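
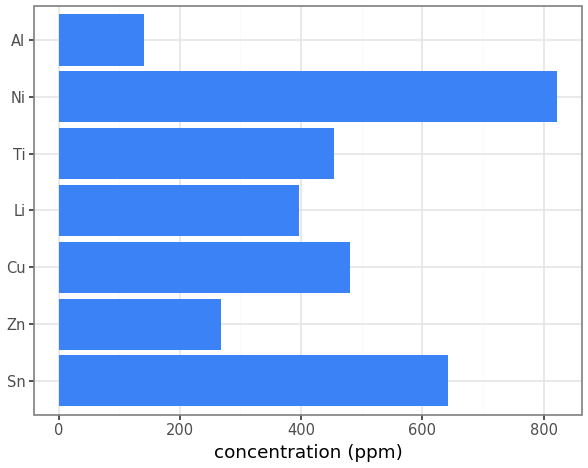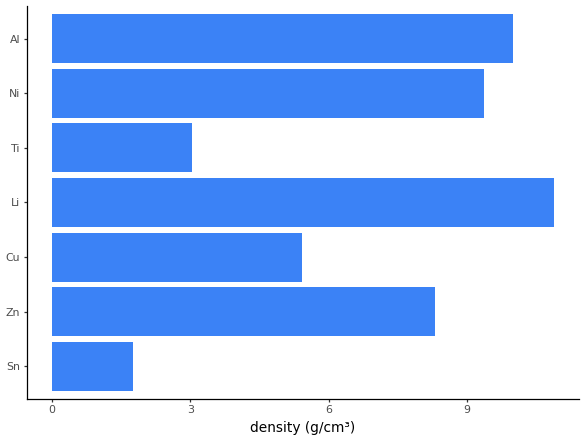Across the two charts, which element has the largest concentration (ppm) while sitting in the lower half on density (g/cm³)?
Chart 2 median density (g/cm³) ≈ 8; below-median elements: Sn, Cu, Ti. Among those, Sn has the highest concentration (ppm) (≈ 600).

Sn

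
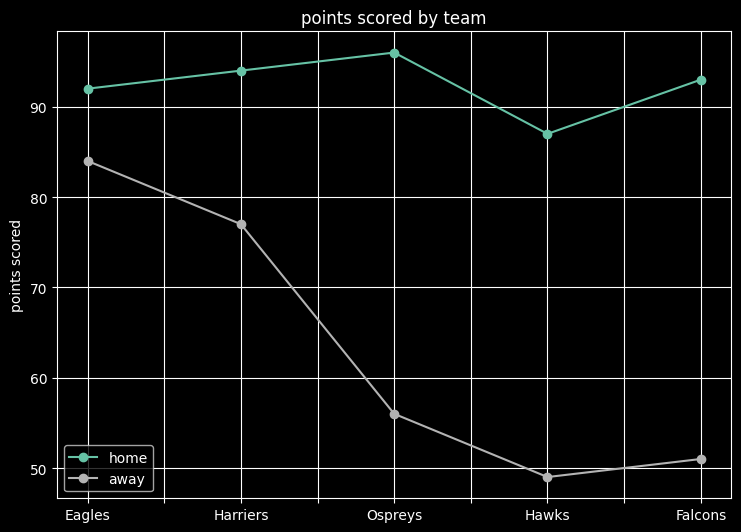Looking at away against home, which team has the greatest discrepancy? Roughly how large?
Falcons: away ≈ 50, home ≈ 95 → gap ≈ 45. Next-largest (Ospreys) is only ≈ 40.

Falcons, ≈ 45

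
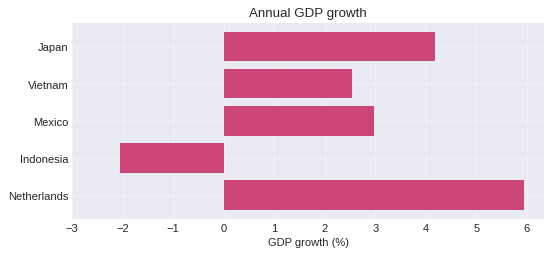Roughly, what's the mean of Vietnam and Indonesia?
(3 + -2) / 2 ≈ 0.

≈ 0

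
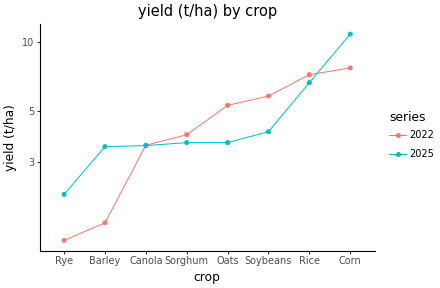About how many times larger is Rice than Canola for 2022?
Rice ≈ 7, Canola ≈ 4; 7/4 ≈ 1.75.

≈ 1.75×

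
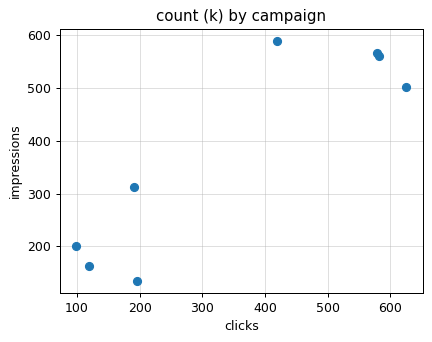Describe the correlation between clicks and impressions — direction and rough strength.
Points are positively correlated; strong (|r| ≈ 0.9).

positive, strong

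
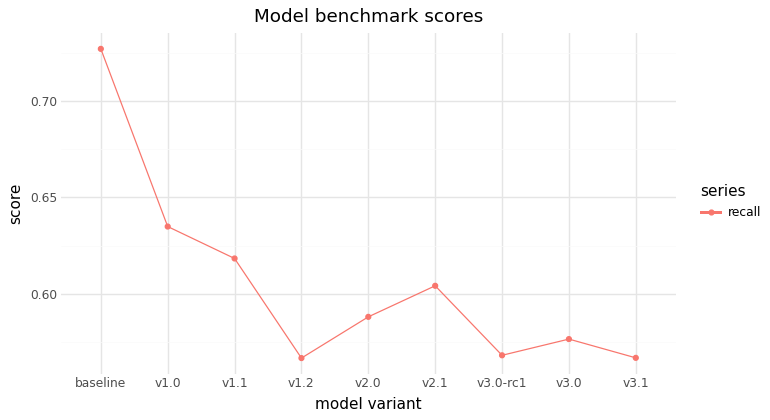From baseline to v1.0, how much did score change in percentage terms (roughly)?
baseline ≈ 0.72, v1.0 ≈ 0.64; (0.64 − 0.72) / 0.72 ≈ -11.1%.

≈ -11.1%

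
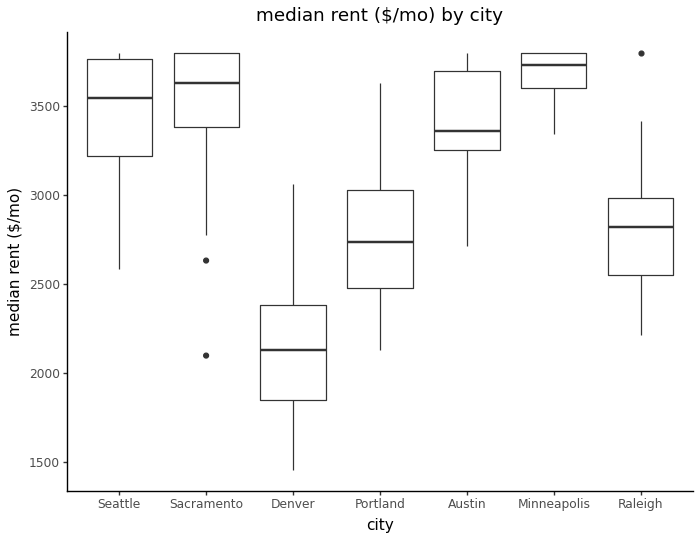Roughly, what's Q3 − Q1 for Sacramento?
≈ 400

Q3 ≈ 3800, Q1 ≈ 3400; IQR ≈ 400.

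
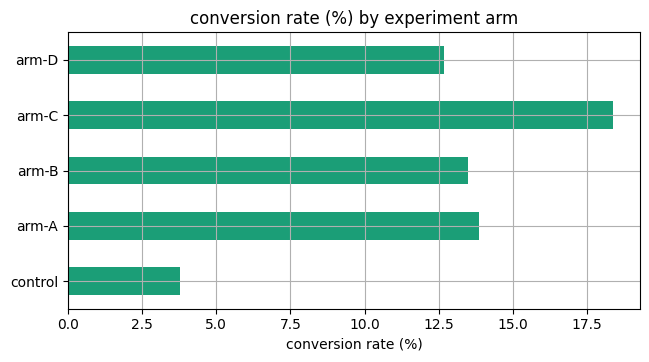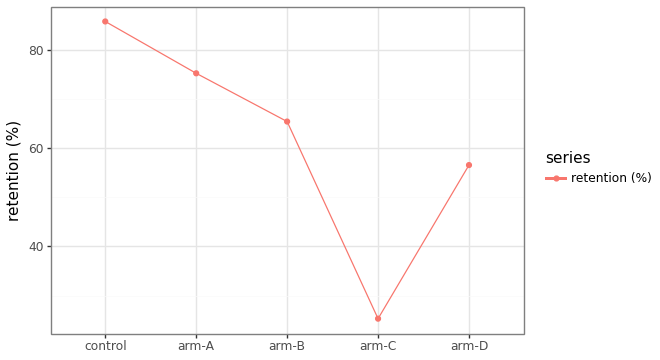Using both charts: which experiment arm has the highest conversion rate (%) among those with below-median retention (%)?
Chart 2 median retention (%) ≈ 70; below-median experiment arms: arm-C, arm-D. Among those, arm-C has the highest conversion rate (%) (≈ 18).

arm-C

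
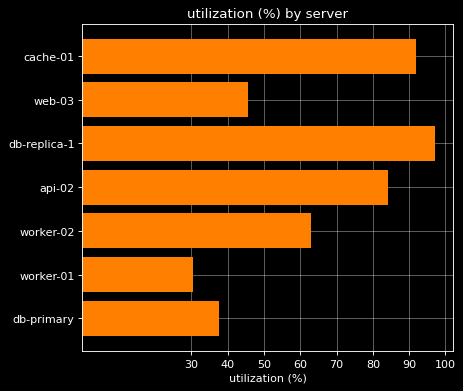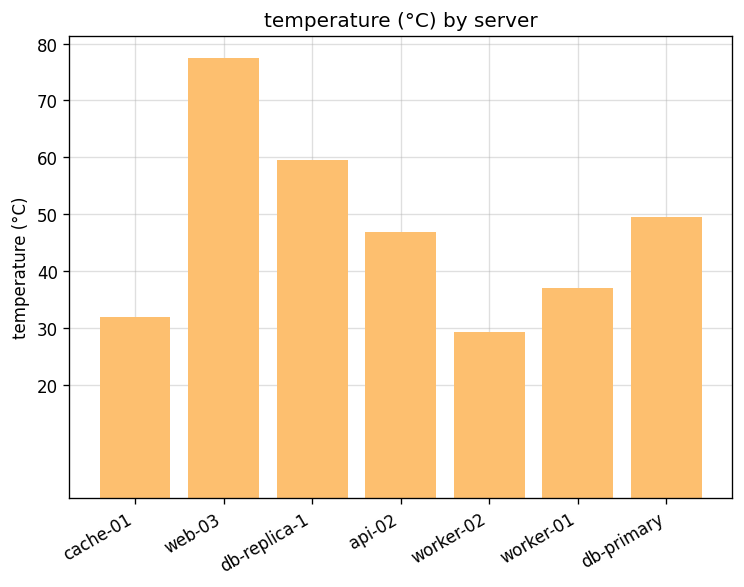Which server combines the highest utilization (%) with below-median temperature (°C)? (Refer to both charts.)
cache-01

Chart 2 median temperature (°C) ≈ 50; below-median servers: cache-01, worker-02, worker-01. Among those, cache-01 has the highest utilization (%) (≈ 90).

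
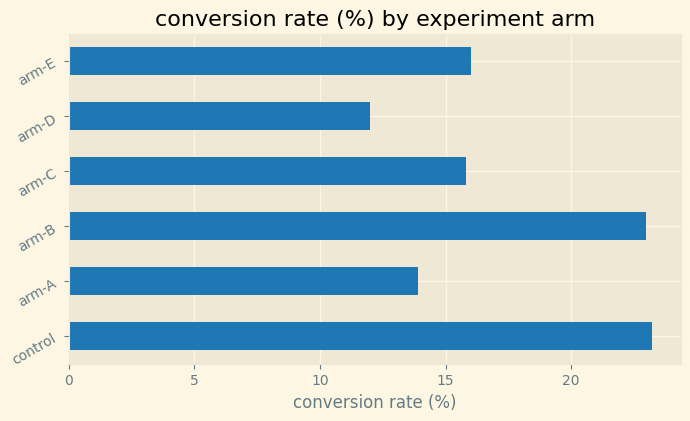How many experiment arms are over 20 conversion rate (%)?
Above 20: control, arm-B.

2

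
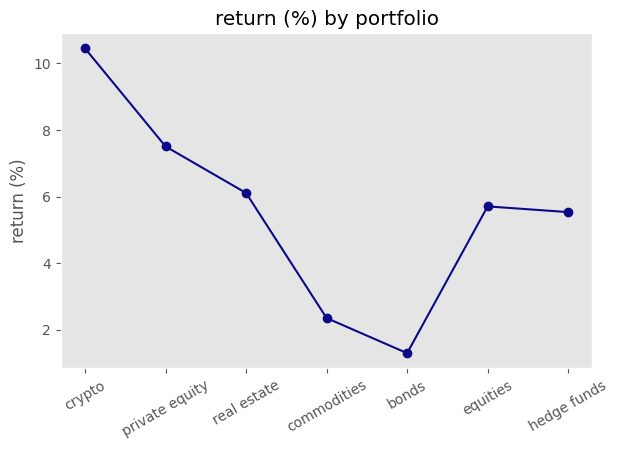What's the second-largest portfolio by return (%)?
private equity

Top 3: crypto ≈ 10, private equity ≈ 8, real estate ≈ 6.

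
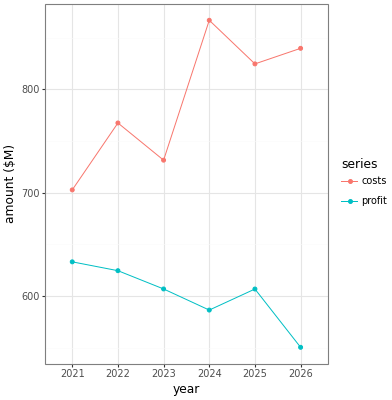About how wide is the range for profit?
Max 2021 ≈ 650, min 2026 ≈ 550; range ≈ 100.

≈ 100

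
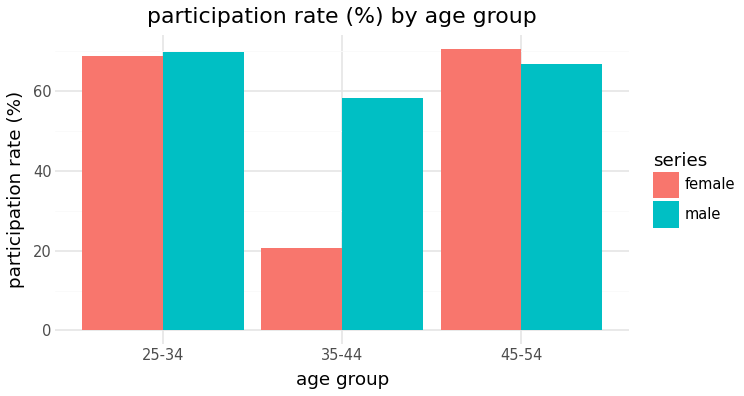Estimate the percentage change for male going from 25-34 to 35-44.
25-34 ≈ 70, 35-44 ≈ 60; (60 − 70) / 70 ≈ -14.3%.

≈ -14.3%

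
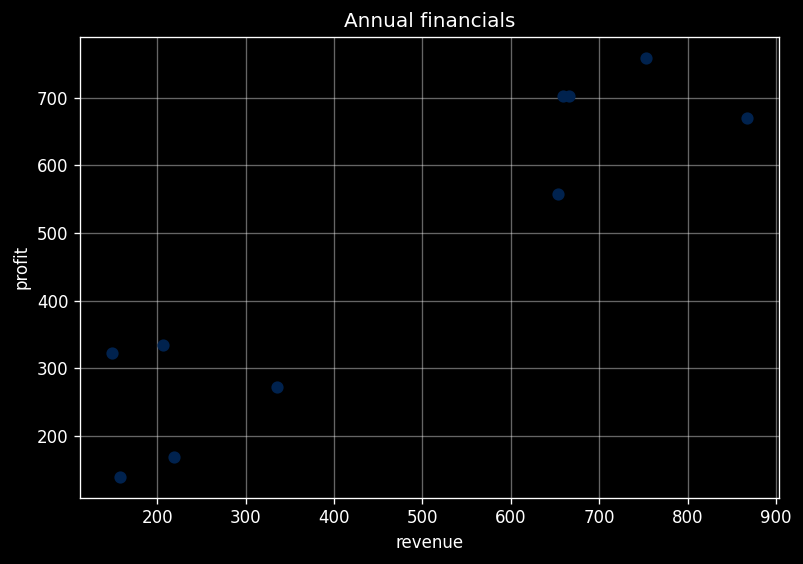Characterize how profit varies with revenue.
positive, strong

Points are positively correlated; strong (|r| ≈ 0.9).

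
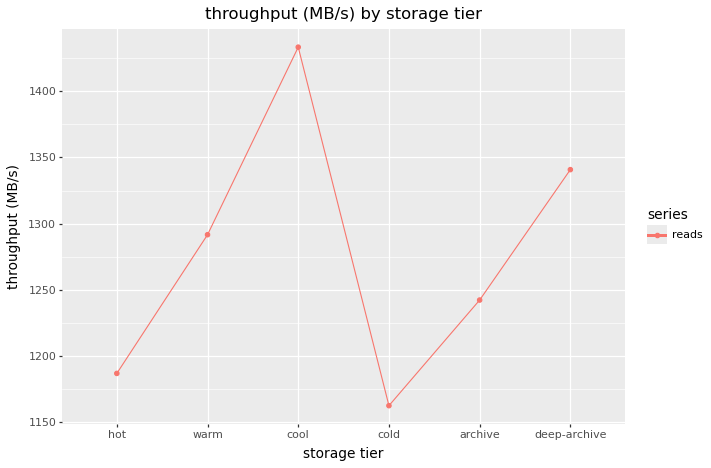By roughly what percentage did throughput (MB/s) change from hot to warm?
hot ≈ 1175, warm ≈ 1300; (1300 − 1175) / 1175 ≈ +10.6%.

≈ +10.6%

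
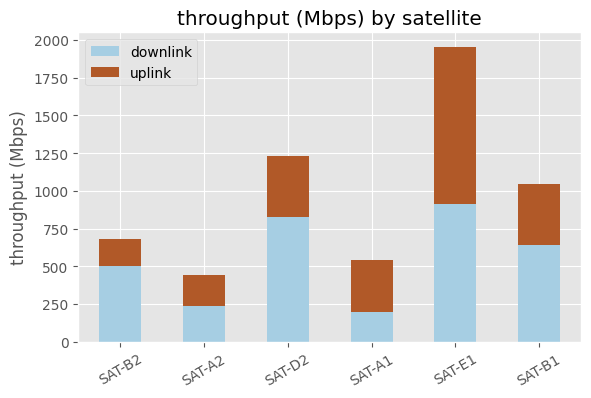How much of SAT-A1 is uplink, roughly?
uplink top ≈ 600, bottom ≈ 200; segment ≈ 400.

≈ 400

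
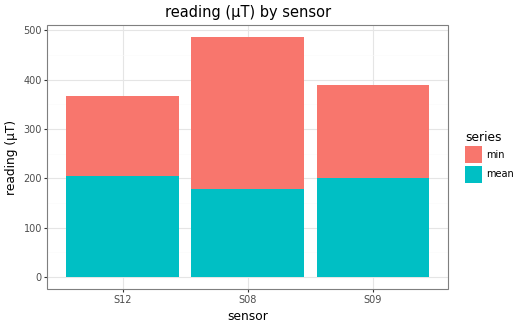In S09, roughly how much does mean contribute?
mean top ≈ 200, bottom ≈ 0; segment ≈ 200.

≈ 200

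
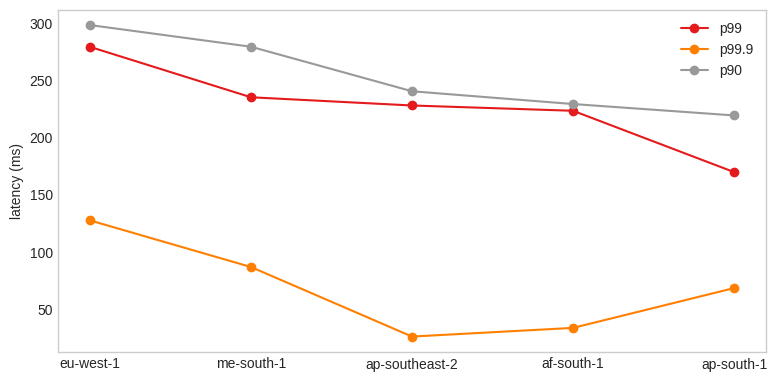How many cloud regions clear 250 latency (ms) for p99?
1

Above 250: eu-west-1.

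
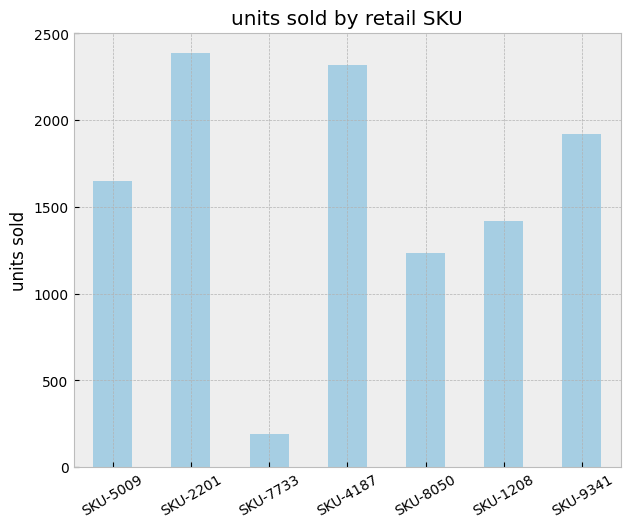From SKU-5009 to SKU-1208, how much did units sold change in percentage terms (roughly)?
SKU-5009 ≈ 1600, SKU-1208 ≈ 1400; (1400 − 1600) / 1600 ≈ -12.5%.

≈ -12.5%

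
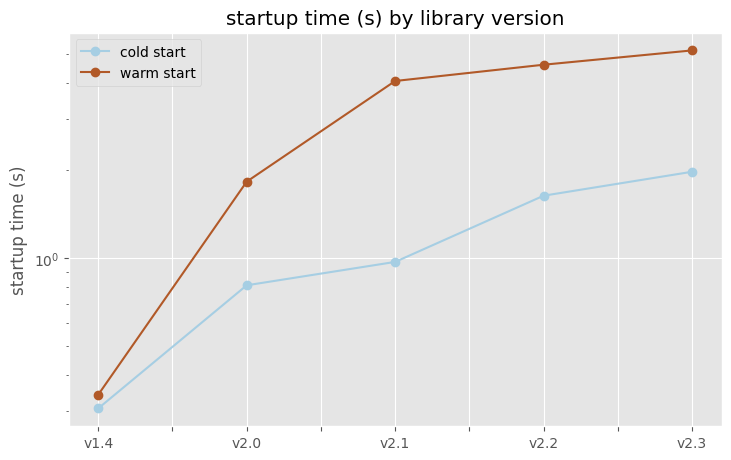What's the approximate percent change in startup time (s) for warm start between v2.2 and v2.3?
v2.2 ≈ 4.5, v2.3 ≈ 5.0; (5.0 − 4.5) / 4.5 ≈ +11.1%.

≈ +11.1%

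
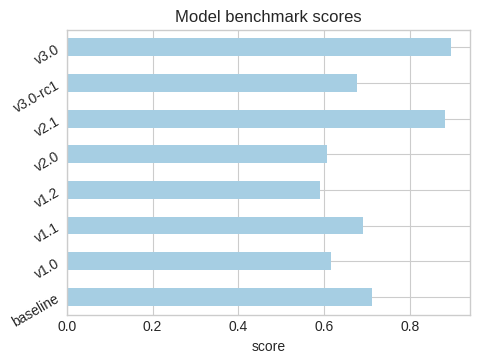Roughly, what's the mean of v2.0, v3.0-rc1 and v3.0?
≈ 0.73

(0.6 + 0.7 + 0.9) / 3 ≈ 0.73.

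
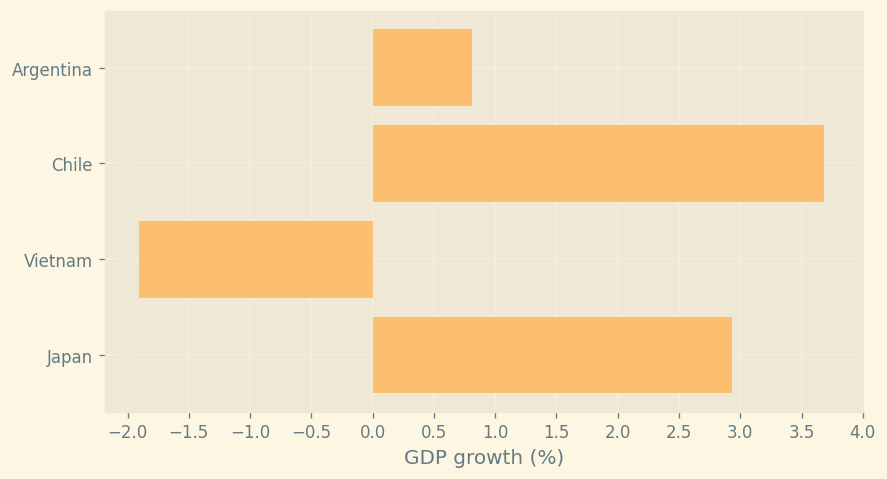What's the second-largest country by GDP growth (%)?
Top 3: Chile ≈ 3.5, Japan ≈ 3.0, Argentina ≈ 1.0.

Japan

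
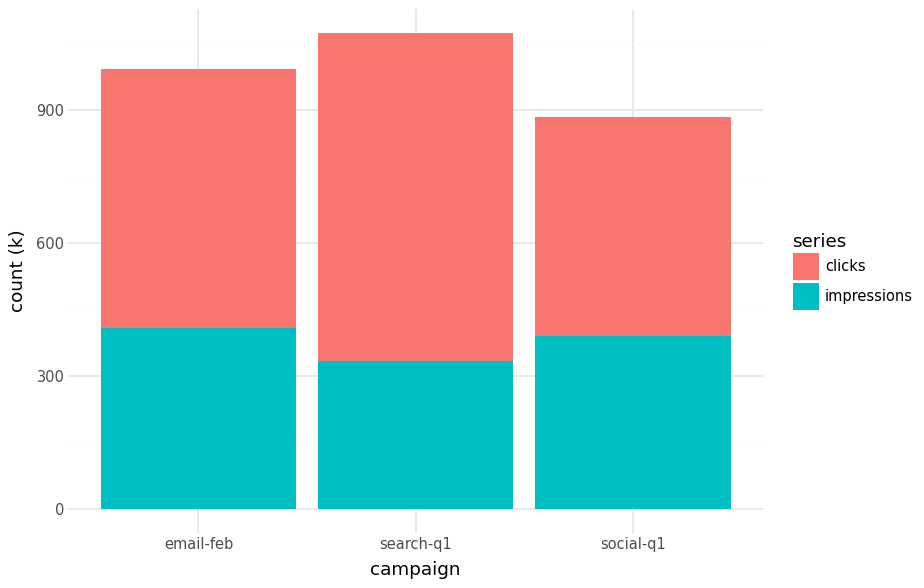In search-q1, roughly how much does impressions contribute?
≈ 300

impressions top ≈ 300, bottom ≈ 0; segment ≈ 300.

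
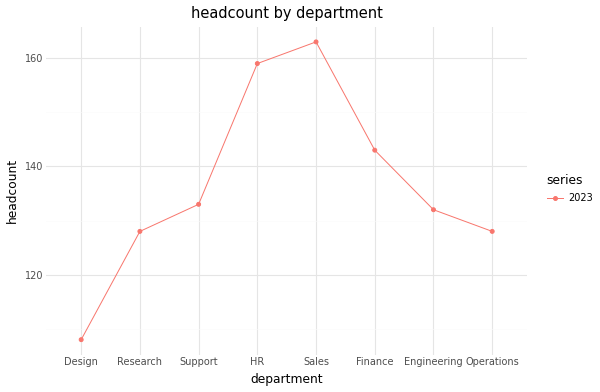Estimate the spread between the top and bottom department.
≈ 55

Max Sales ≈ 165, min Design ≈ 110; range ≈ 55.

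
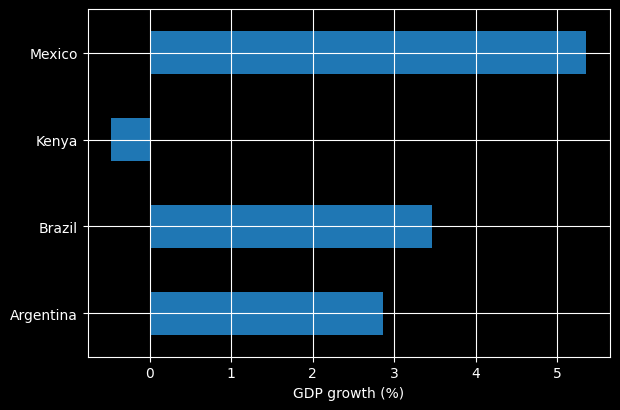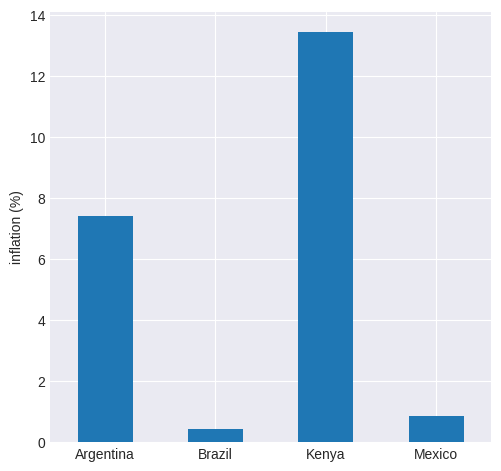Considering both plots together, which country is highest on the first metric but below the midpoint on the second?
Chart 2 median inflation (%) ≈ 4; below-median countries: Brazil, Mexico. Among those, Mexico has the highest GDP growth (%) (≈ 5.5).

Mexico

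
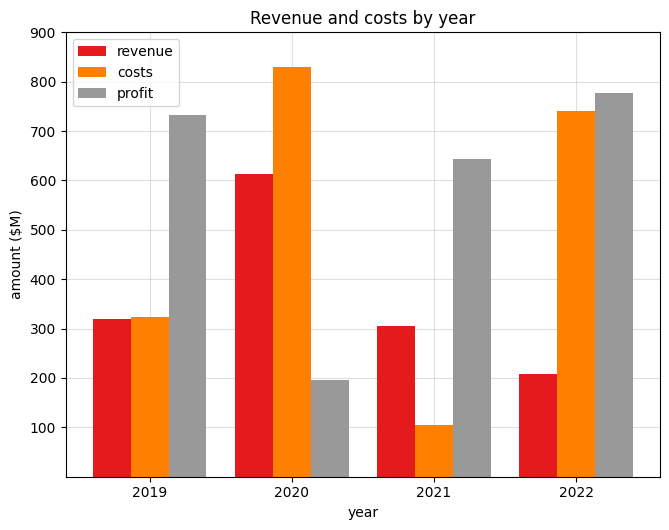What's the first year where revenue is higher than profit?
2019: revenue ≈ 300 vs profit ≈ 700 (not yet); 2020: revenue ≈ 600 vs profit ≈ 200 (first crossover).

2020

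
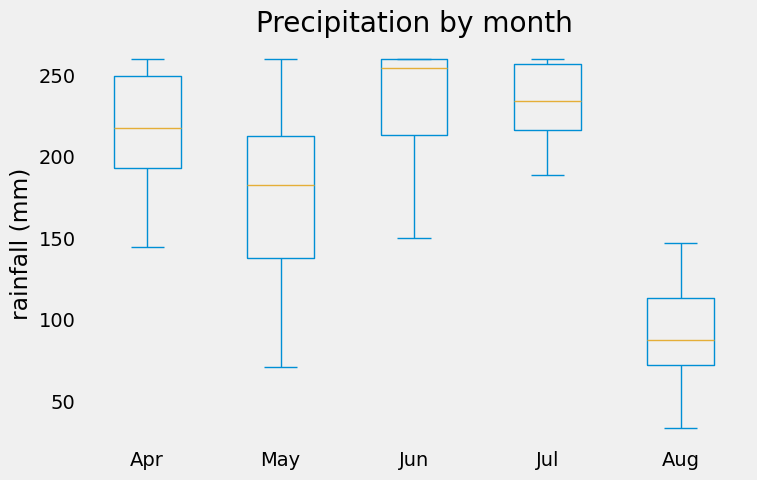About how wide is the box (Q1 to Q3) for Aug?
≈ 40

Q3 ≈ 120, Q1 ≈ 80; IQR ≈ 40.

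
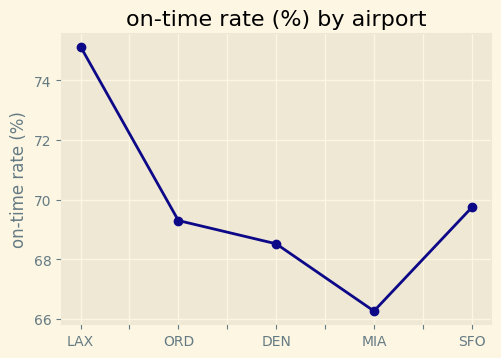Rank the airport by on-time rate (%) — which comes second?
SFO

Top 3: LAX ≈ 75, SFO ≈ 70, ORD ≈ 69.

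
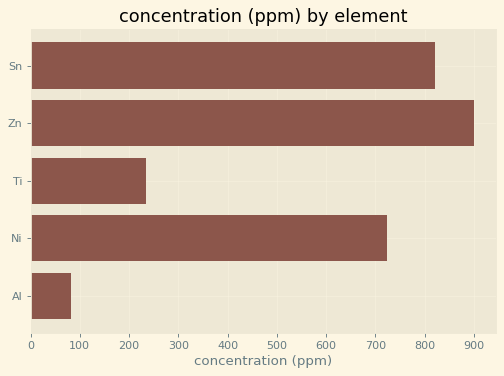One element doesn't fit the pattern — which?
Al ≈ 100; the rest sit between ≈ 200 and ≈ 900.

Al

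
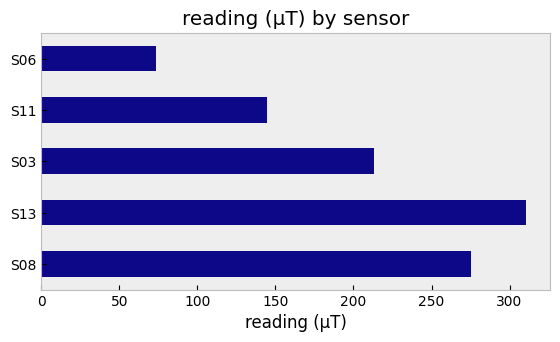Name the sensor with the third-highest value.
Top 4: S13 ≈ 300, S08 ≈ 250, S03 ≈ 200, S11 ≈ 150.

S03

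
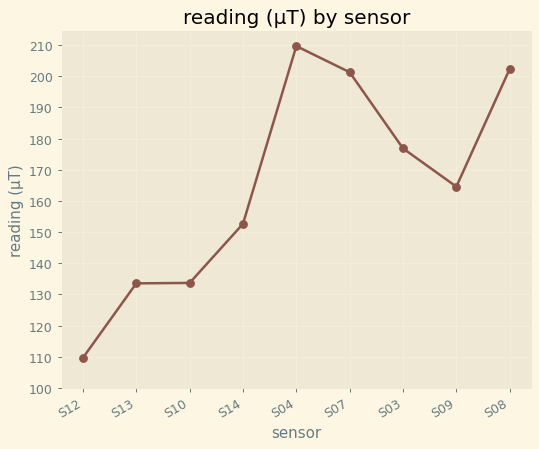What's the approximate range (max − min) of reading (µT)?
≈ 100

Max S04 ≈ 210, min S12 ≈ 110; range ≈ 100.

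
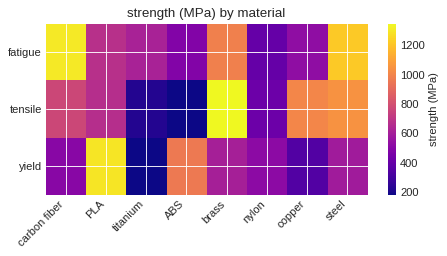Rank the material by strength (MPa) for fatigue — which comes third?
Top 4 for fatigue: carbon fiber ≈ 1300, steel ≈ 1200, brass ≈ 1000, PLA ≈ 700.

brass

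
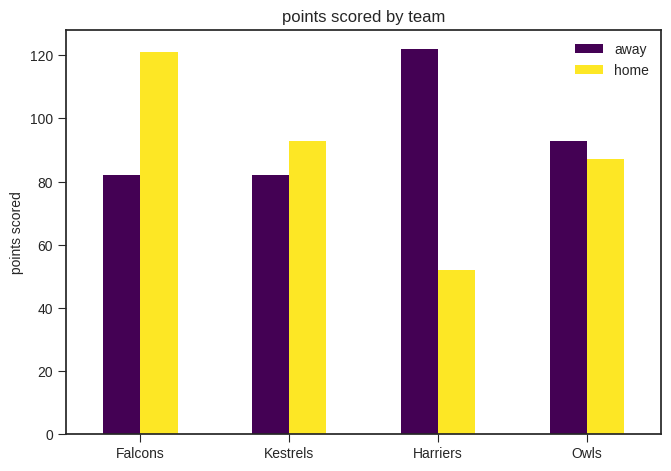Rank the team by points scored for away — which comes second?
Top 3 for away: Harriers ≈ 120, Owls ≈ 100, Kestrels ≈ 80.

Owls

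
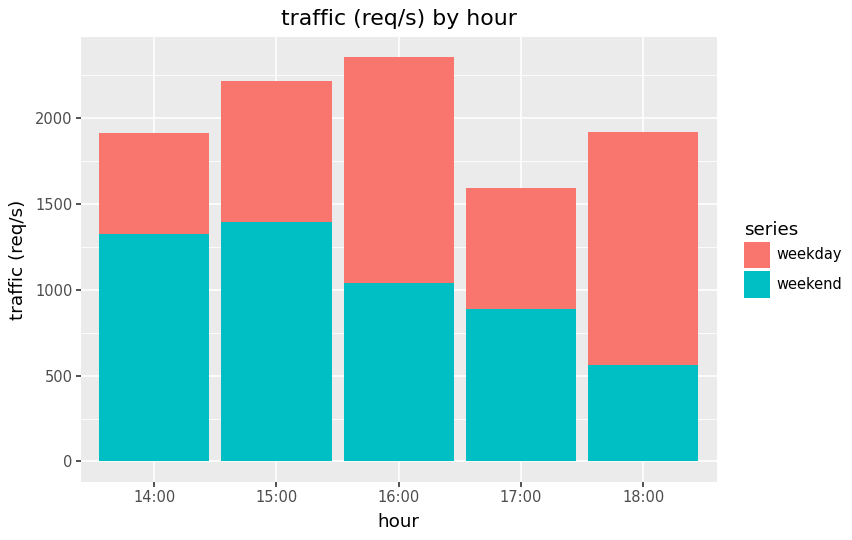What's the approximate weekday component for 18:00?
weekday top ≈ 2000, bottom ≈ 600; segment ≈ 1400.

≈ 1400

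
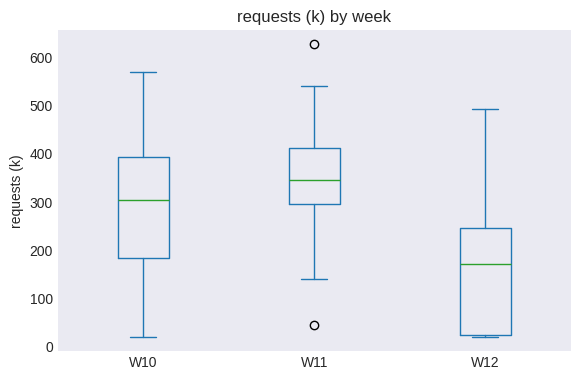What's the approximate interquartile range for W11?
≈ 120

Q3 ≈ 420, Q1 ≈ 300; IQR ≈ 120.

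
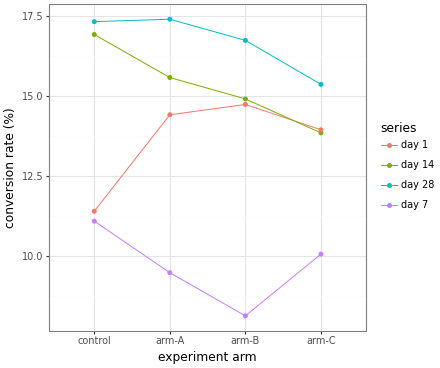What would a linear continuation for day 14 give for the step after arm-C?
Last three: 16, 15, 14 → slope ≈ -1/step → next ≈ 13.

≈ 13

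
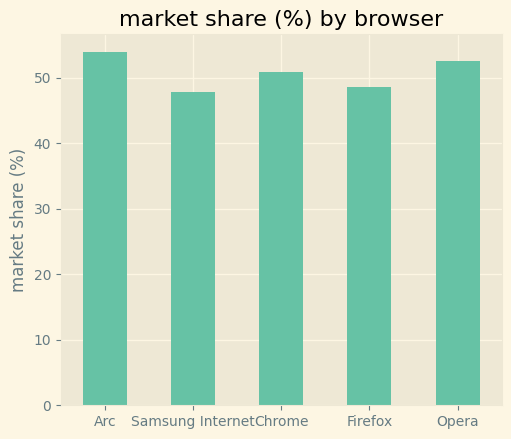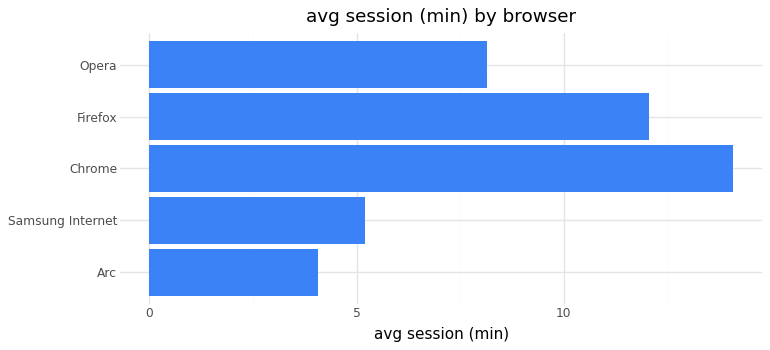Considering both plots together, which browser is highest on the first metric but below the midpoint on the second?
Chart 2 median avg session (min) ≈ 8; below-median browsers: Arc, Samsung Internet. Among those, Arc has the highest market share (%) (≈ 55).

Arc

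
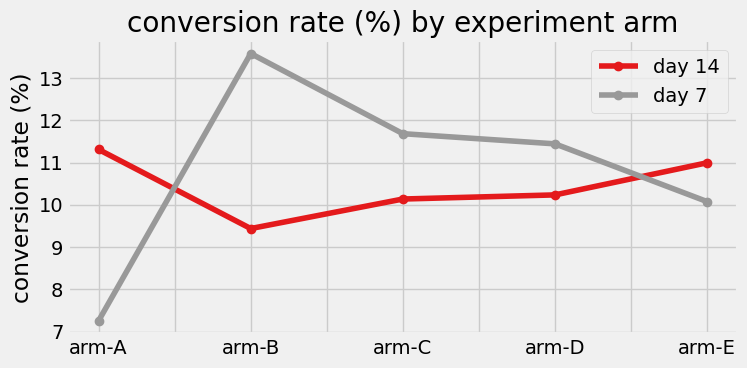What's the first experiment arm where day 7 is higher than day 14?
arm-B

arm-A: day 7 ≈ 7 vs day 14 ≈ 11 (not yet); arm-B: day 7 ≈ 14 vs day 14 ≈ 9 (first crossover).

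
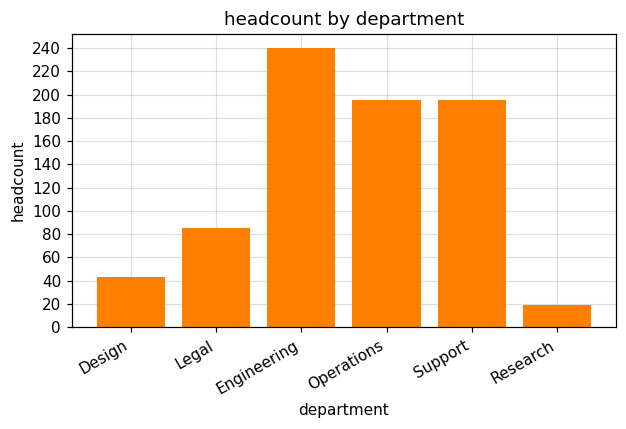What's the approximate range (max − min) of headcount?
≈ 220

Max Engineering ≈ 240, min Research ≈ 20; range ≈ 220.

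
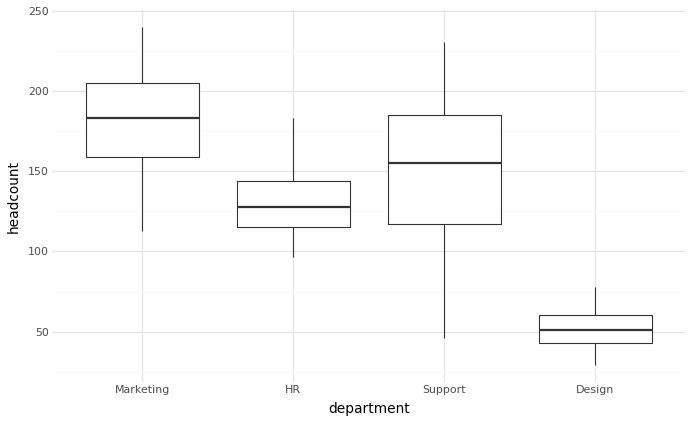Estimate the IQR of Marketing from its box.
Q3 ≈ 200, Q1 ≈ 160; IQR ≈ 40.

≈ 40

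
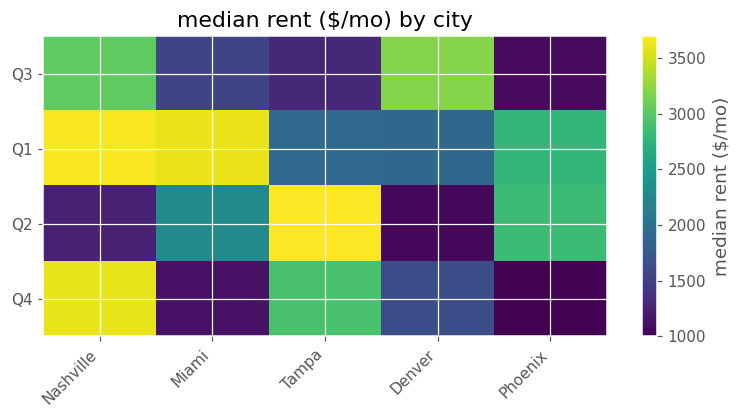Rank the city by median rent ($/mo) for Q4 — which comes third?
Top 4 for Q4: Nashville ≈ 3500, Tampa ≈ 3000, Denver ≈ 1500, Miami ≈ 1000.

Denver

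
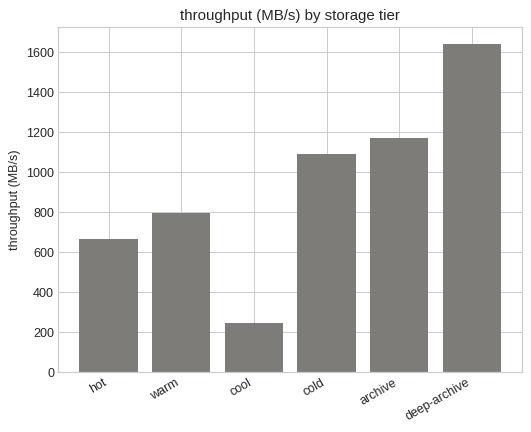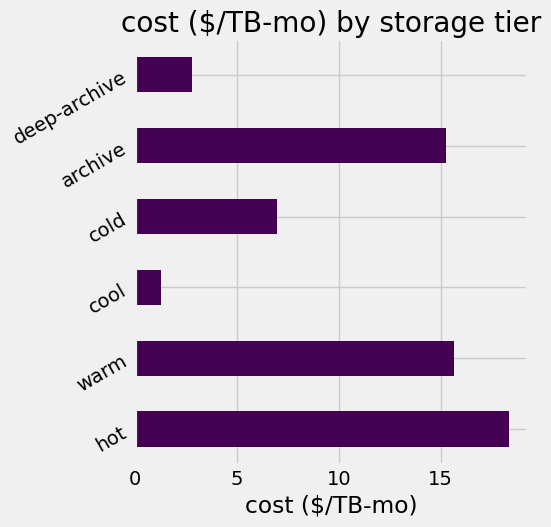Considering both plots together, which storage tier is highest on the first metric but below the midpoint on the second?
deep-archive

Chart 2 median cost ($/TB-mo) ≈ 12; below-median storage tiers: cool, cold, deep-archive. Among those, deep-archive has the highest throughput (MB/s) (≈ 1600).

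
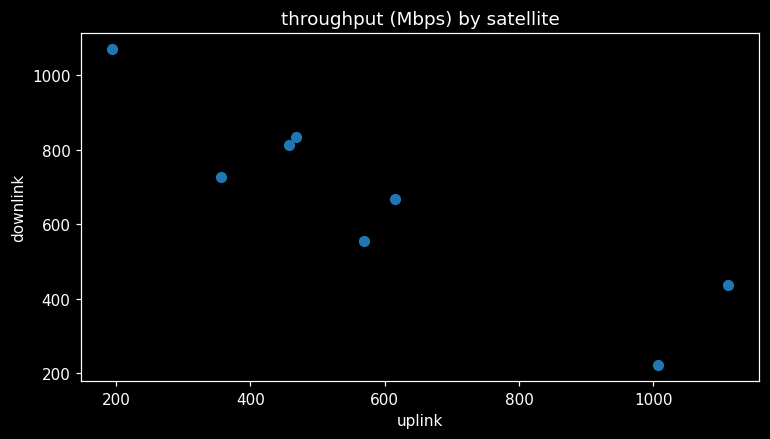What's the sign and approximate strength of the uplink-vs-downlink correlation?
Points are negatively correlated; strong (|r| ≈ 0.9).

negative, strong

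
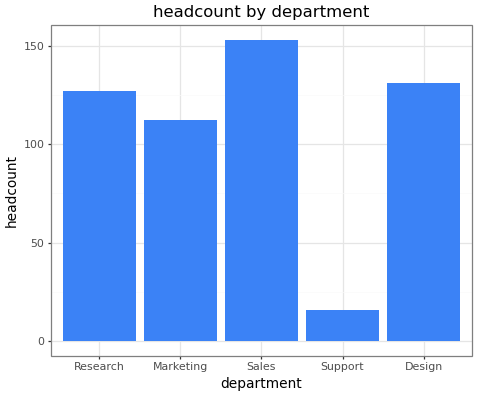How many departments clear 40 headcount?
Above 40: Research, Marketing, Sales, Design.

4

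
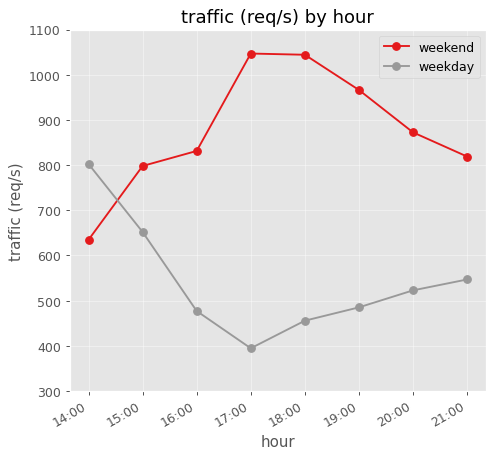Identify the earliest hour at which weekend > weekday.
15:00

14:00: weekend ≈ 600 vs weekday ≈ 800 (not yet); 15:00: weekend ≈ 800 vs weekday ≈ 700 (first crossover).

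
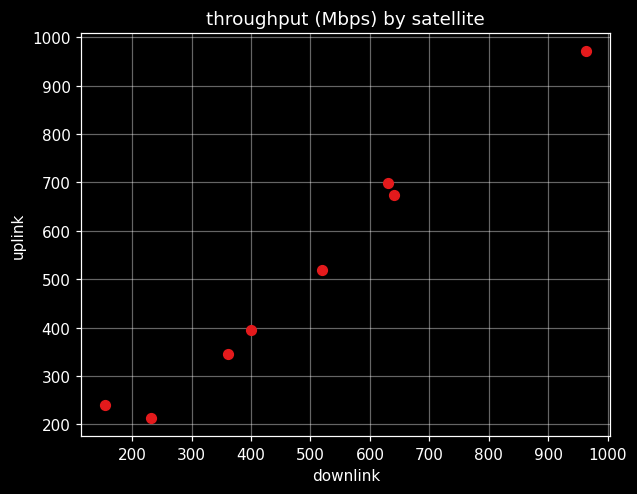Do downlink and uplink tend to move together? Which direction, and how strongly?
positive, strong

Points are positively correlated; strong (|r| ≈ 1.0).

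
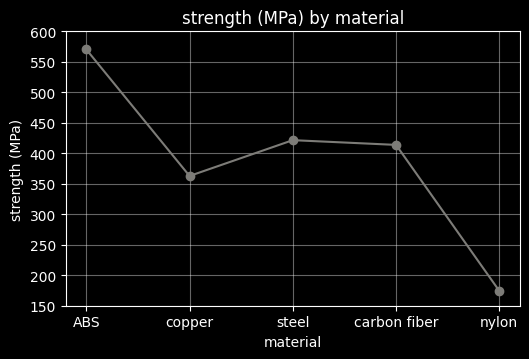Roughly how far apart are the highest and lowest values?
Max ABS ≈ 550, min nylon ≈ 150; range ≈ 400.

≈ 400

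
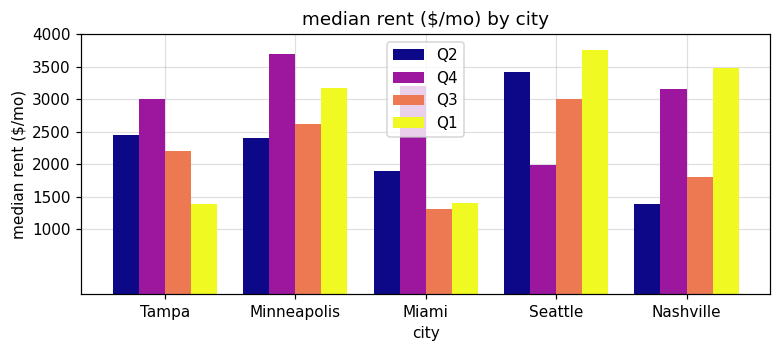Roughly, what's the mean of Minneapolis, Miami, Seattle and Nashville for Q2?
(2500 + 2000 + 3500 + 1500) / 4 ≈ 2375.

≈ 2375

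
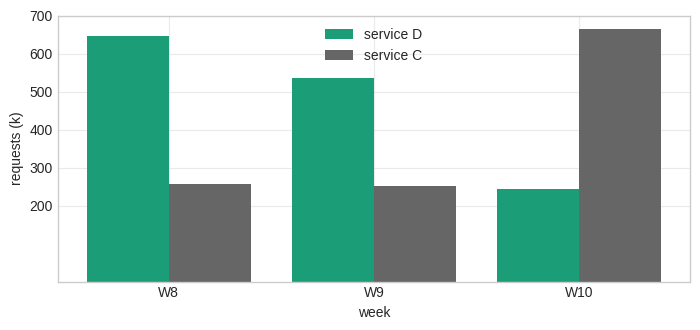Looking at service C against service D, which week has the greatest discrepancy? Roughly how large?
W10, ≈ 500 k

W10: service C ≈ 700, service D ≈ 200 → gap ≈ 500. Next-largest (W8) is only ≈ 300.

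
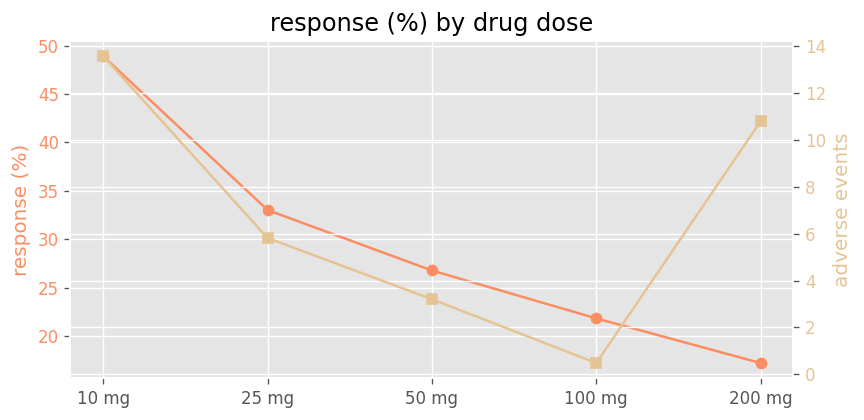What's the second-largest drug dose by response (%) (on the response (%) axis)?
25 mg

Top 3 (on the response (%) axis): 10 mg ≈ 50, 25 mg ≈ 35, 50 mg ≈ 25.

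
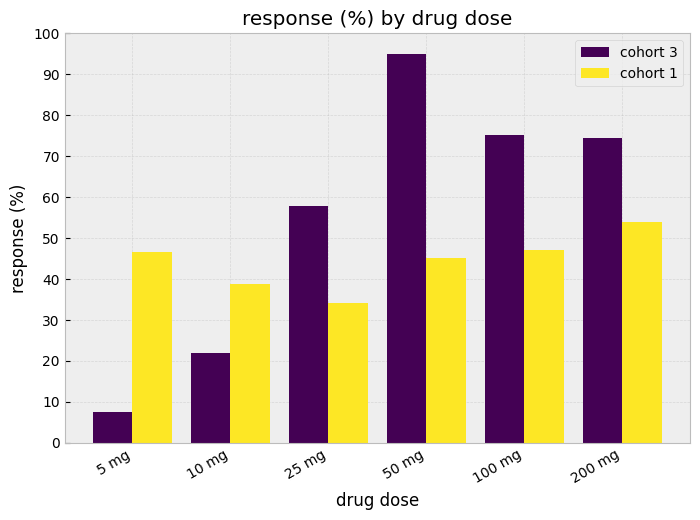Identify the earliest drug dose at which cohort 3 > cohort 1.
25 mg

10 mg: cohort 3 ≈ 20 vs cohort 1 ≈ 40 (not yet); 25 mg: cohort 3 ≈ 60 vs cohort 1 ≈ 30 (first crossover).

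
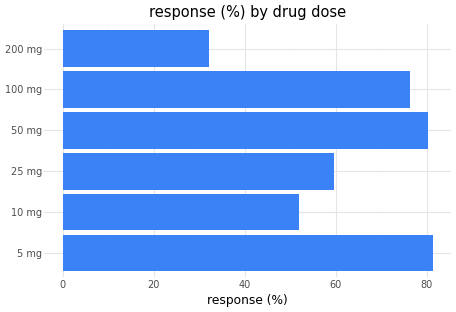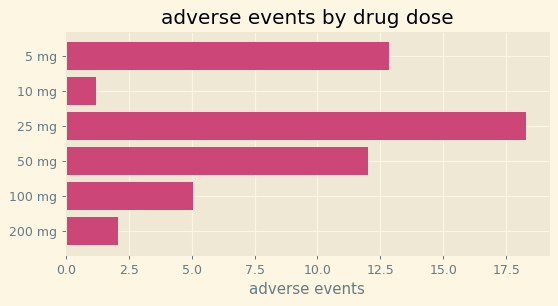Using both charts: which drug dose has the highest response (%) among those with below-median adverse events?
100 mg

Chart 2 median adverse events ≈ 8; below-median drug doses: 10 mg, 100 mg, 200 mg. Among those, 100 mg has the highest response (%) (≈ 80).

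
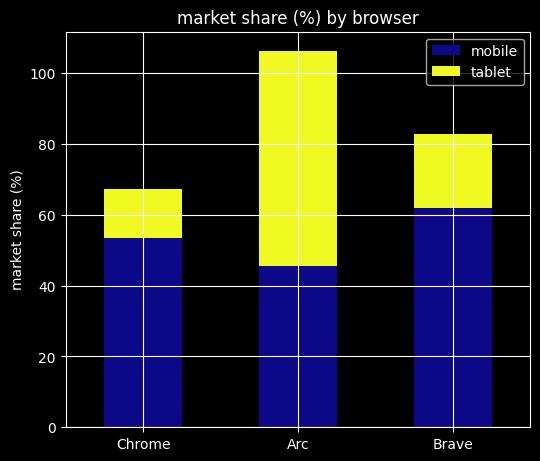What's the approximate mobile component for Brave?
mobile top ≈ 60, bottom ≈ 0; segment ≈ 60.

≈ 60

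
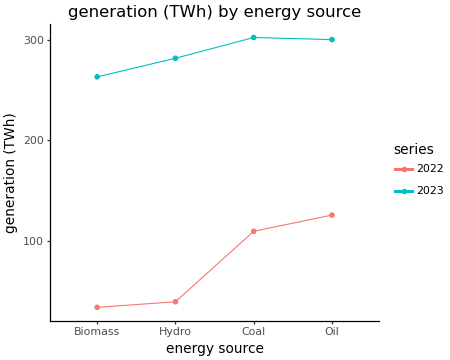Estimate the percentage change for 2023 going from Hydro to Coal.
Hydro ≈ 275, Coal ≈ 300; (300 − 275) / 275 ≈ +9.1%.

≈ +9.1%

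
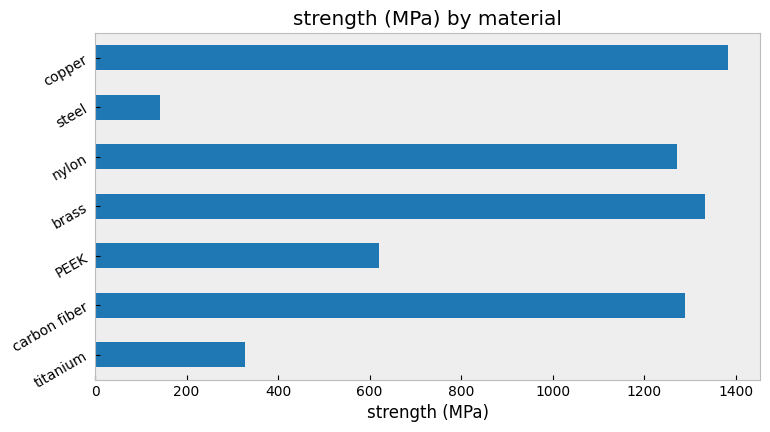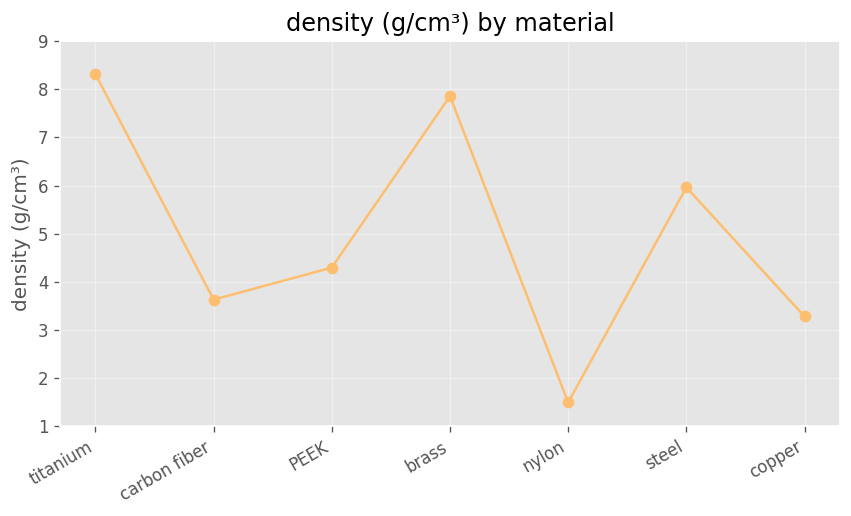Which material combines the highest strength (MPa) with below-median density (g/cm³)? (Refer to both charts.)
Chart 2 median density (g/cm³) ≈ 4; below-median materials: carbon fiber, nylon, copper. Among those, copper has the highest strength (MPa) (≈ 1400).

copper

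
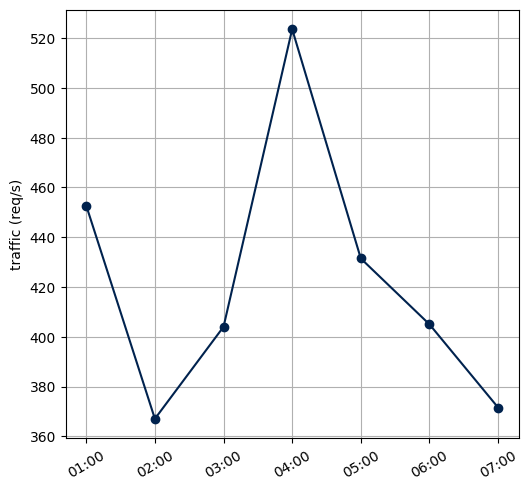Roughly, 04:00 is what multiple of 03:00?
04:00 ≈ 520, 03:00 ≈ 400; 520/400 ≈ 1.3.

≈ 1.3×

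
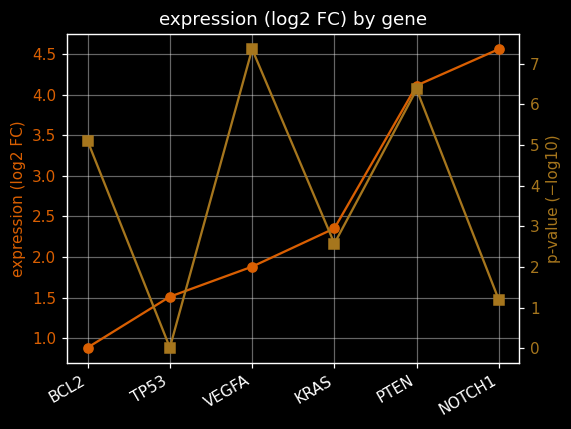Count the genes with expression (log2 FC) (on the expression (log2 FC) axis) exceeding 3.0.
2

Above 3.0: PTEN, NOTCH1.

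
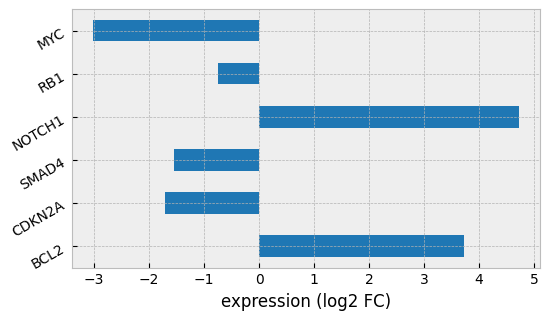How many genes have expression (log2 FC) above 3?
2

Above 3: BCL2, NOTCH1.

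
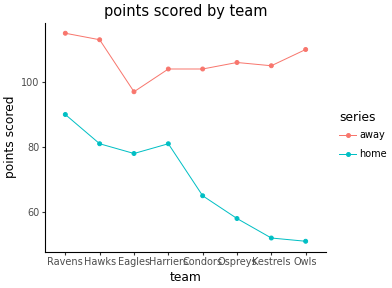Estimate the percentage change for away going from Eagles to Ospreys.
≈ +10%

Eagles ≈ 100, Ospreys ≈ 110; (110 − 100) / 100 ≈ +10%.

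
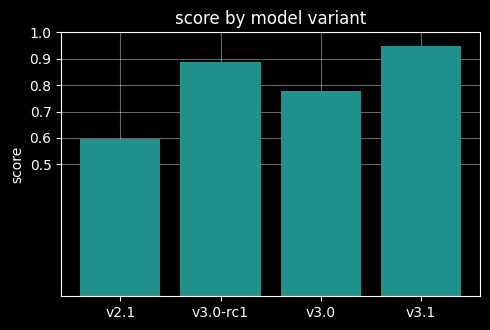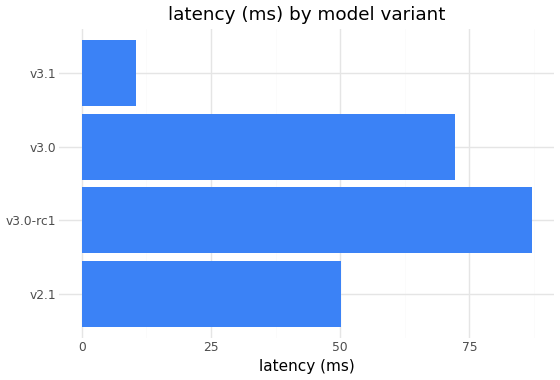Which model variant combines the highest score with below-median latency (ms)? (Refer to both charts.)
v3.1

Chart 2 median latency (ms) ≈ 60; below-median model variants: v2.1, v3.1. Among those, v3.1 has the highest score (≈ 0.9).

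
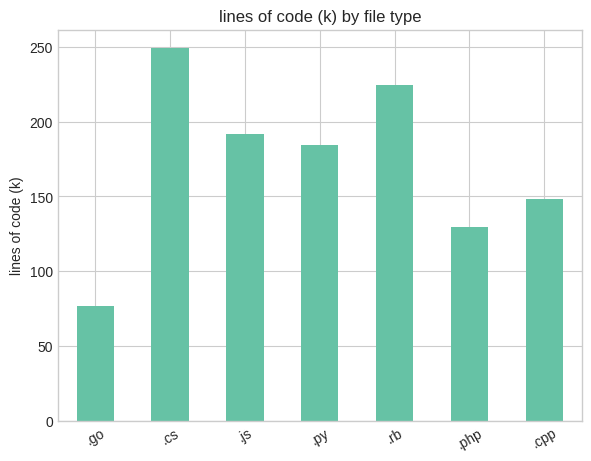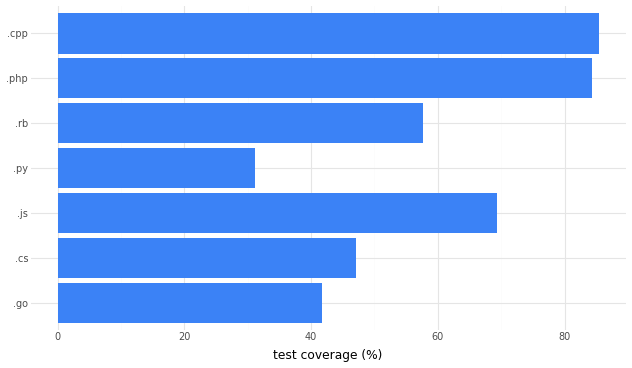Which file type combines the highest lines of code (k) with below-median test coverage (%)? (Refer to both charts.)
.cs

Chart 2 median test coverage (%) ≈ 60; below-median file types: .go, .cs, .py. Among those, .cs has the highest lines of code (k) (≈ 250).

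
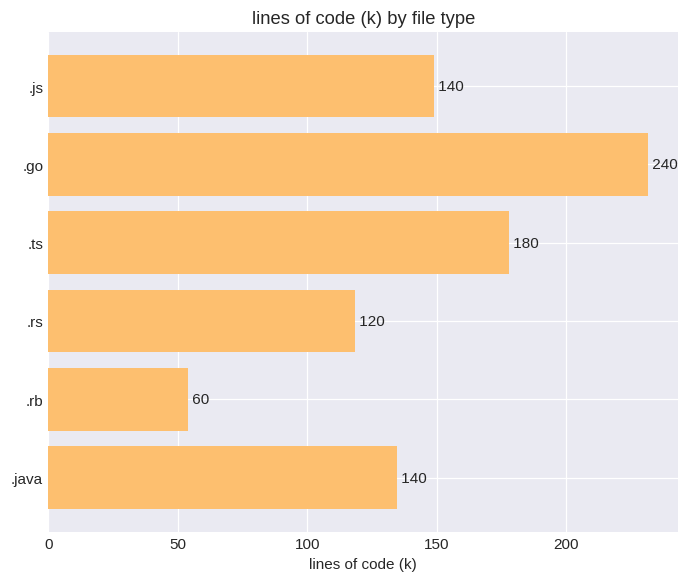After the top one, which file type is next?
Top 3: .go ≈ 240, .ts ≈ 180, .js ≈ 140.

.ts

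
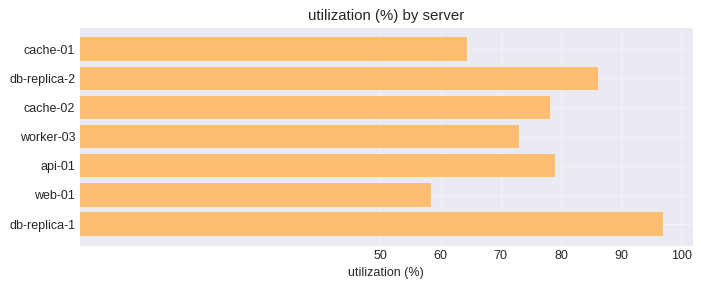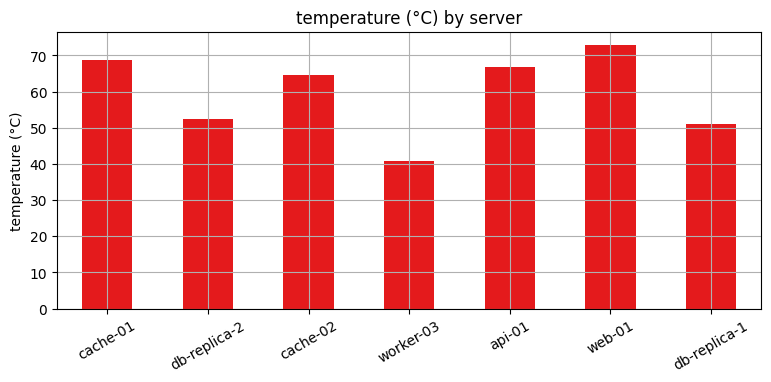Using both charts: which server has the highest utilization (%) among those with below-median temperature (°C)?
Chart 2 median temperature (°C) ≈ 60; below-median servers: db-replica-2, worker-03, db-replica-1. Among those, db-replica-1 has the highest utilization (%) (≈ 100).

db-replica-1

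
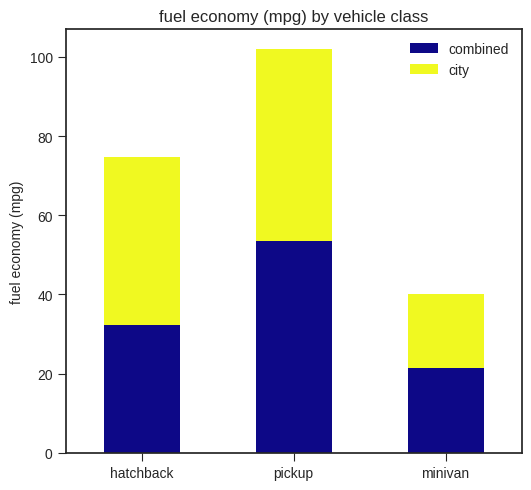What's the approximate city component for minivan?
city top ≈ 40, bottom ≈ 20; segment ≈ 20.

≈ 20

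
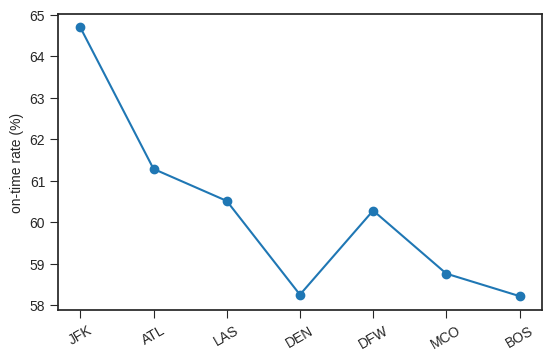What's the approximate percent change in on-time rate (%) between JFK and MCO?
JFK ≈ 65, MCO ≈ 59; (59 − 65) / 65 ≈ -9.2%.

≈ -9.2%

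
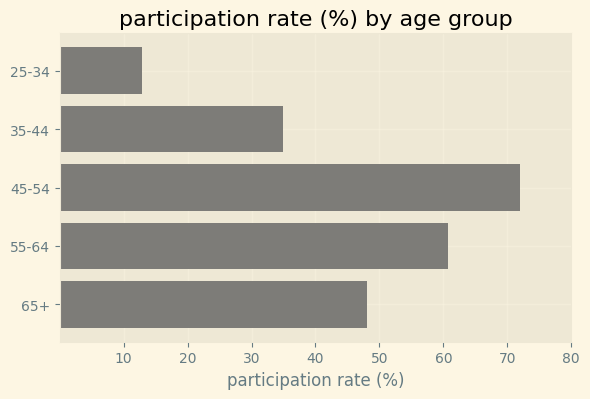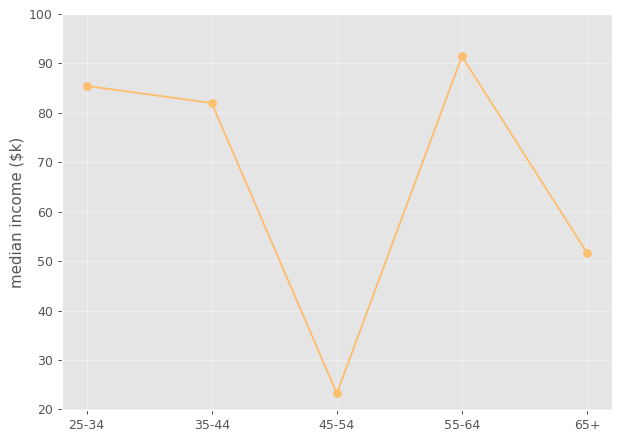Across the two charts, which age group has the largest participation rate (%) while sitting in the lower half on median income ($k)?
Chart 2 median median income ($k) ≈ 80; below-median age groups: 45-54, 65+. Among those, 45-54 has the highest participation rate (%) (≈ 70).

45-54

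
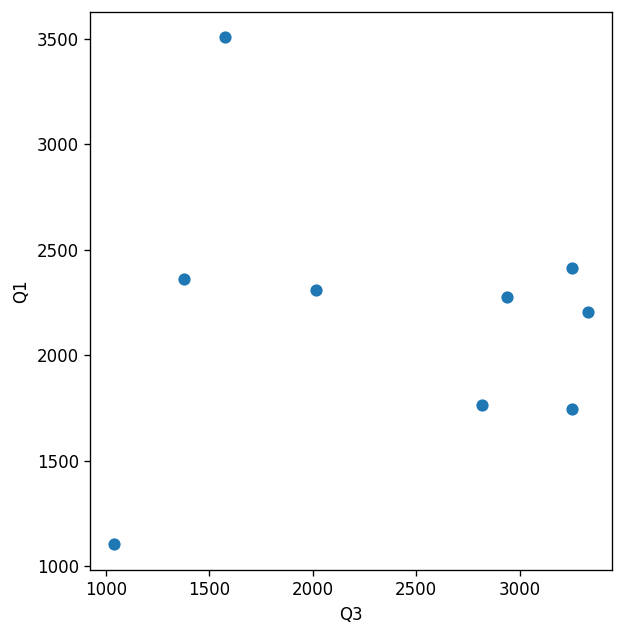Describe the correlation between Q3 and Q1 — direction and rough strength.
Points are roughly uncorrelated; weak (|r| ≈ 0.0).

no clear correlation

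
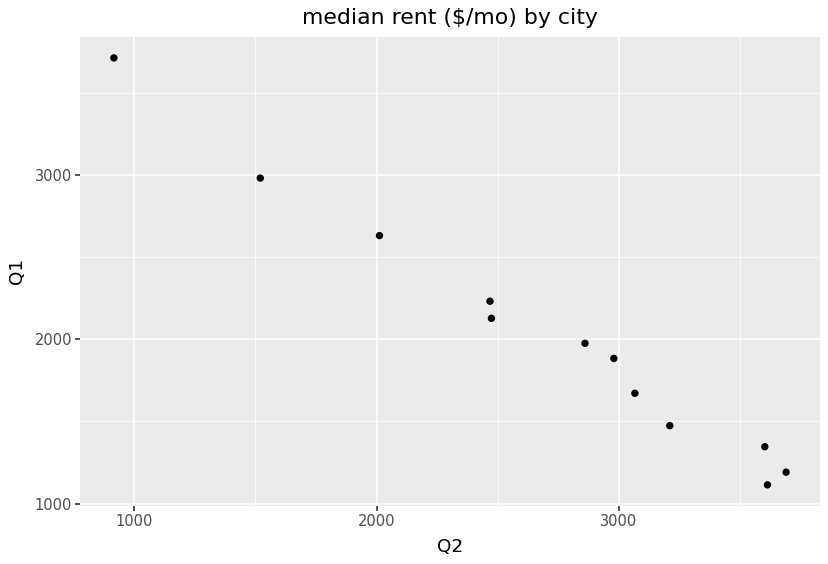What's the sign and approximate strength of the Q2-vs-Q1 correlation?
Points are negatively correlated; strong (|r| ≈ 1.0).

negative, strong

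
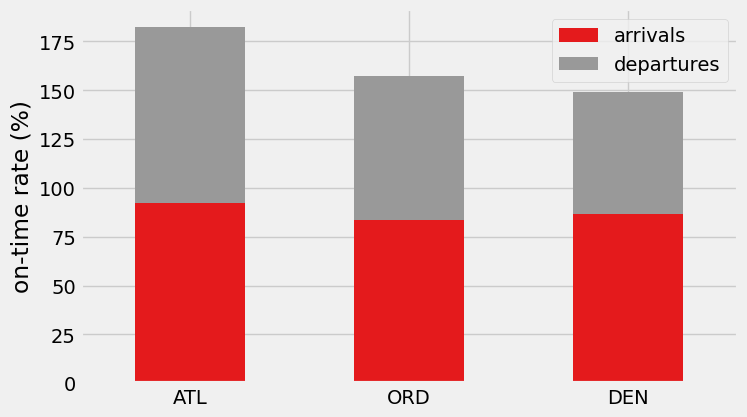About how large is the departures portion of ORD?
departures top ≈ 160, bottom ≈ 80; segment ≈ 80.

≈ 80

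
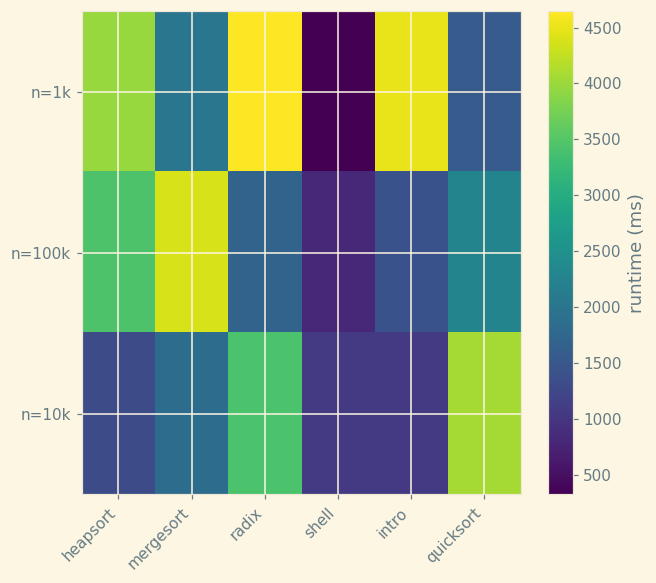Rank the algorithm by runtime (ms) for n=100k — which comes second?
Top 3 for n=100k: mergesort ≈ 4500, heapsort ≈ 3500, quicksort ≈ 2500.

heapsort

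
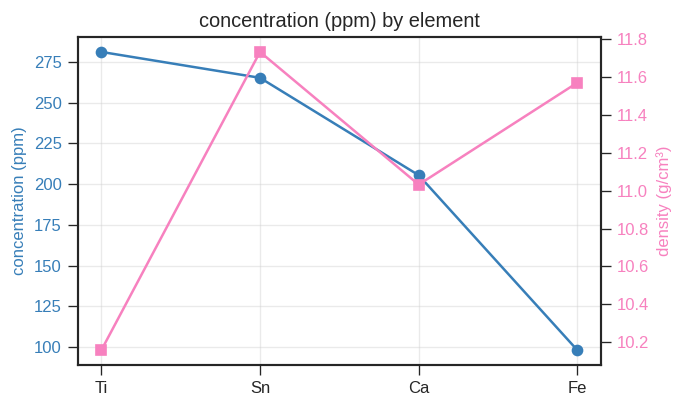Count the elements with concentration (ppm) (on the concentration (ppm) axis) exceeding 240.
Above 240: Ti, Sn.

2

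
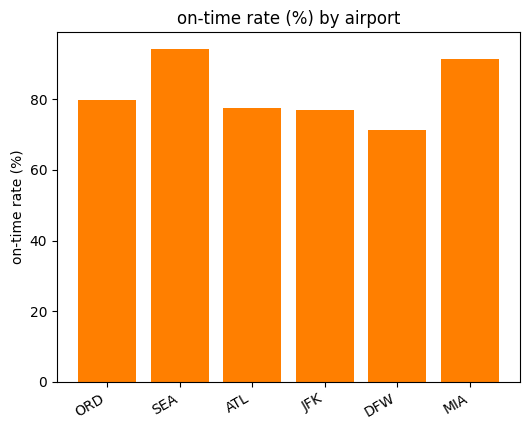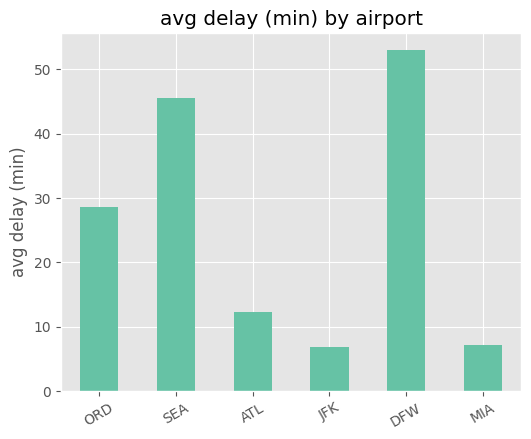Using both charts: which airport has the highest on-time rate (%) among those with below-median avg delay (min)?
MIA

Chart 2 median avg delay (min) ≈ 20; below-median airports: ATL, JFK, MIA. Among those, MIA has the highest on-time rate (%) (≈ 90).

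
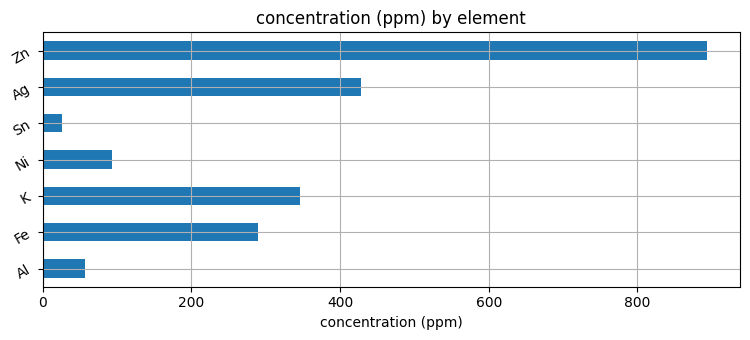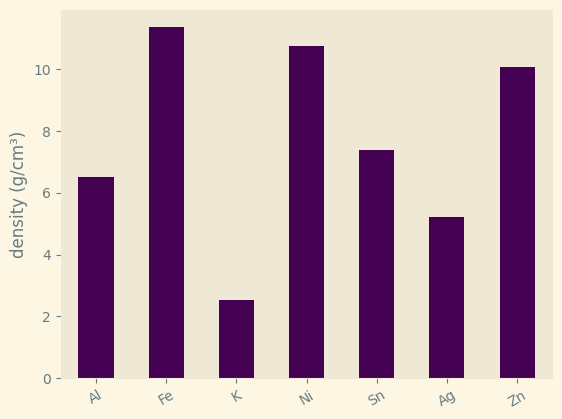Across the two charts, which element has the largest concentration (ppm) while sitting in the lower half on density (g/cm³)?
Ag

Chart 2 median density (g/cm³) ≈ 8; below-median elements: Al, K, Ag. Among those, Ag has the highest concentration (ppm) (≈ 400).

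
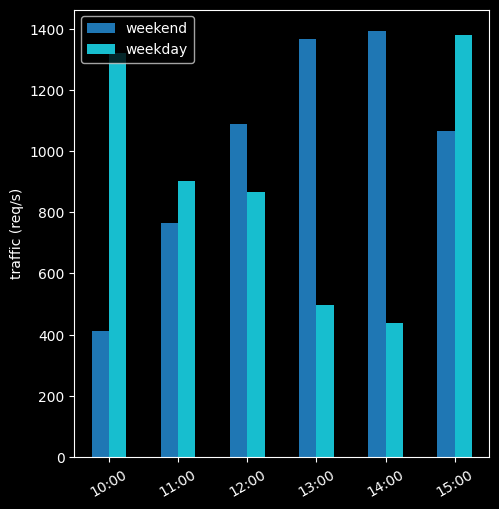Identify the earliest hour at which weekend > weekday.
12:00

11:00: weekend ≈ 800 vs weekday ≈ 1000 (not yet); 12:00: weekend ≈ 1000 vs weekday ≈ 800 (first crossover).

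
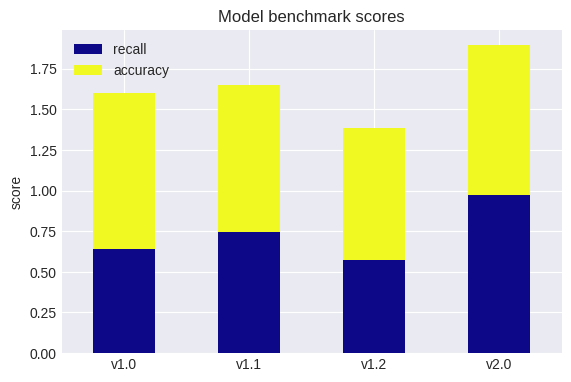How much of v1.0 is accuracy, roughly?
≈ 1.0

accuracy top ≈ 1.6, bottom ≈ 0.6; segment ≈ 1.0.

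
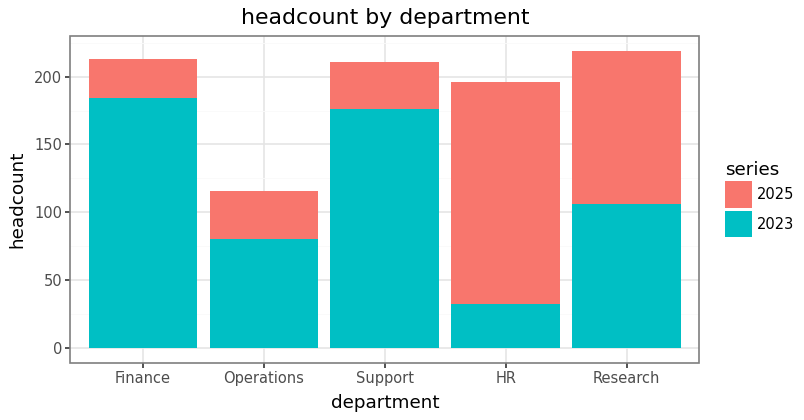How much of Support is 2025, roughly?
2025 top ≈ 220, bottom ≈ 180; segment ≈ 40.

≈ 40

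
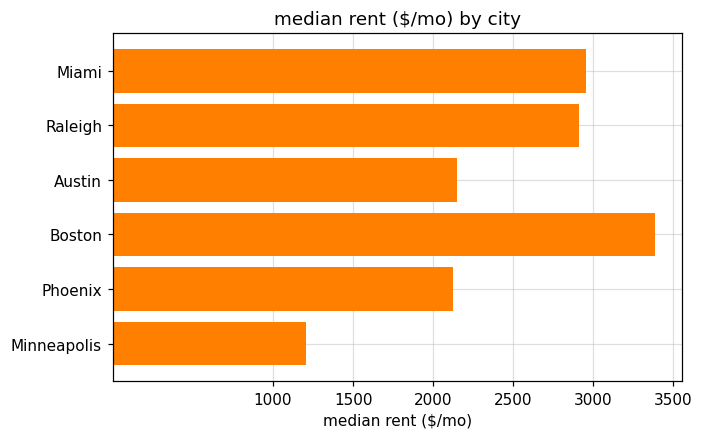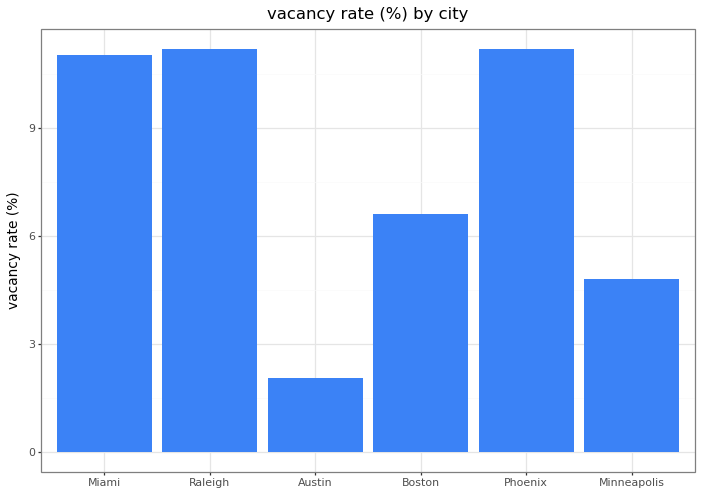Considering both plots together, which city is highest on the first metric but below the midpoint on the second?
Chart 2 median vacancy rate (%) ≈ 8; below-median cities: Austin, Boston, Minneapolis. Among those, Boston has the highest median rent ($/mo) (≈ 3500).

Boston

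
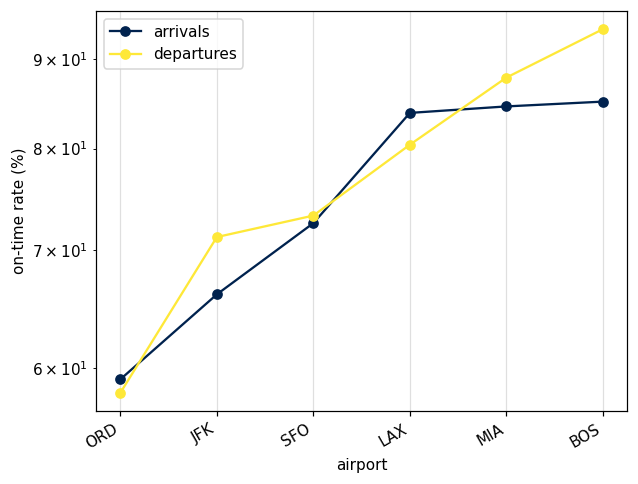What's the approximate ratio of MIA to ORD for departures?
≈ 1.5×

MIA ≈ 90, ORD ≈ 60; 90/60 ≈ 1.5.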